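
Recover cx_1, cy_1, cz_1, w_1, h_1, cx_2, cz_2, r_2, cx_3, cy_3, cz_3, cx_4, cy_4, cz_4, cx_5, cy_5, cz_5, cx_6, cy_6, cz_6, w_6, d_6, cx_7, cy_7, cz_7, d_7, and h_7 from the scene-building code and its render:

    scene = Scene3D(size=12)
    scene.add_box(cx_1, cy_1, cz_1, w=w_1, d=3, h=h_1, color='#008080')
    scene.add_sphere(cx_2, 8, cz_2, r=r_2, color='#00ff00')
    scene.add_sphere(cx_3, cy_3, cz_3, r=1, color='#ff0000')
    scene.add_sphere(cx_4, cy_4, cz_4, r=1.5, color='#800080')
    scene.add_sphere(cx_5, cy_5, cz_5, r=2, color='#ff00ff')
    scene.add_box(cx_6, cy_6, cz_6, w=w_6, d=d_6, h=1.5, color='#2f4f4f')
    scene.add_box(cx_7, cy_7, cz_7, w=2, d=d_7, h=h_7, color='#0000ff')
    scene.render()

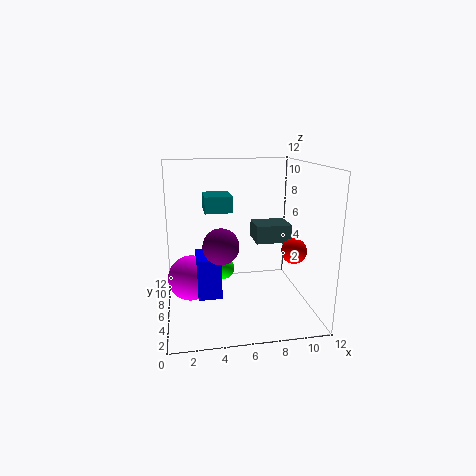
cx_1 = 3.5; cy_1 = 8.5; cz_1 = 7.5; w_1 = 2.5; h_1 = 1.5; cx_2 = 5; cz_2 = 2.5; r_2 = 1; cx_3 = 10; cy_3 = 3.5; cz_3 = 5.5; cx_4 = 4.5; cy_4 = 5.5; cz_4 = 5.5; cx_5 = 2; cy_5 = 7.5; cz_5 = 2; cx_6 = 7.5; cy_6 = 5.5; cz_6 = 5.5; w_6 = 3; d_6 = 2.5; cx_7 = 2.5; cy_7 = 5; cz_7 = 1; d_7 = 3; h_7 = 3.5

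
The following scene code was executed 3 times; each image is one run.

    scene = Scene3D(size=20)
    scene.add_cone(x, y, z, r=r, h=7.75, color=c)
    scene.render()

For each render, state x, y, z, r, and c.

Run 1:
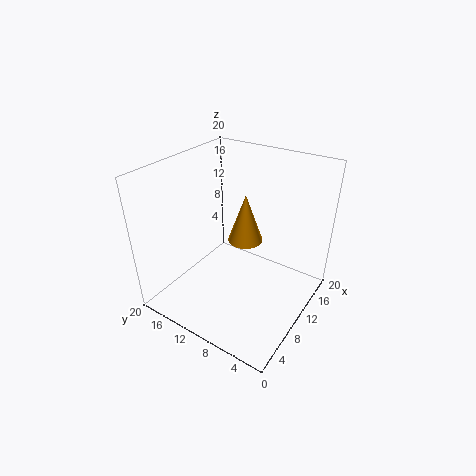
x = 15.5; y = 12.25; z = 6; r = 2.75; c = 'orange'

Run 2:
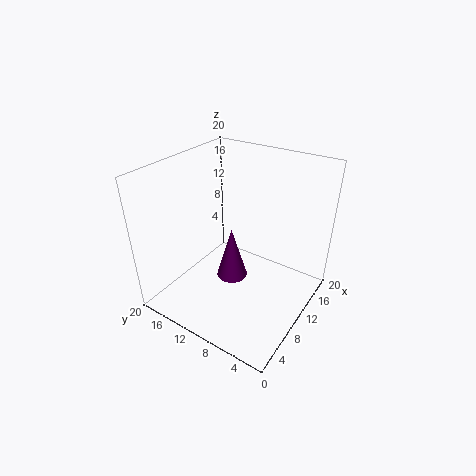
x = 10.25; y = 11.25; z = 3; r = 2.25; c = 'purple'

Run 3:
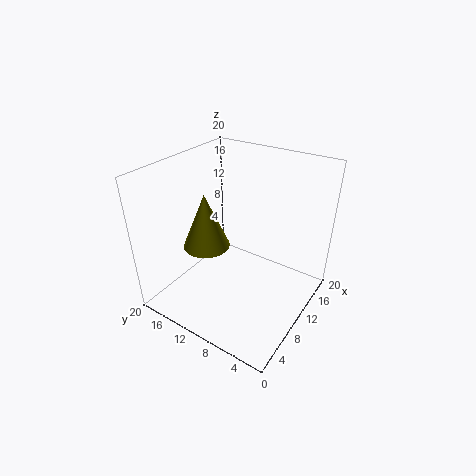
x = 8; y = 14; z = 8.5; r = 3.25; c = 'olive'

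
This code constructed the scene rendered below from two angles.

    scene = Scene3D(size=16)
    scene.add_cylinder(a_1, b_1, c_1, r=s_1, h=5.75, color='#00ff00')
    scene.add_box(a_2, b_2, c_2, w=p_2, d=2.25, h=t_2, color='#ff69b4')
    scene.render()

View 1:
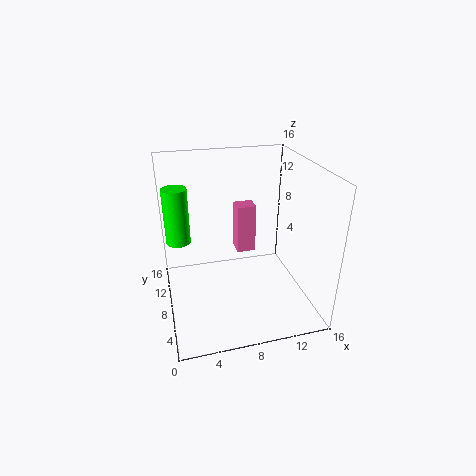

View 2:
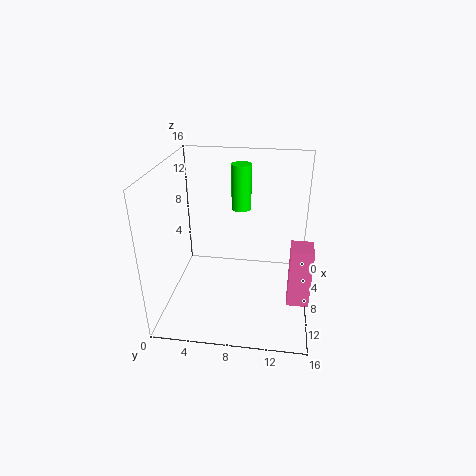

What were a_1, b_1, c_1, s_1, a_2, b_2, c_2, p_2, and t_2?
a_1 = 1.5
b_1 = 7.5
c_1 = 8.75
s_1 = 1.25
a_2 = 9.5
b_2 = 13.75
c_2 = 2.5
p_2 = 2.5
t_2 = 6.5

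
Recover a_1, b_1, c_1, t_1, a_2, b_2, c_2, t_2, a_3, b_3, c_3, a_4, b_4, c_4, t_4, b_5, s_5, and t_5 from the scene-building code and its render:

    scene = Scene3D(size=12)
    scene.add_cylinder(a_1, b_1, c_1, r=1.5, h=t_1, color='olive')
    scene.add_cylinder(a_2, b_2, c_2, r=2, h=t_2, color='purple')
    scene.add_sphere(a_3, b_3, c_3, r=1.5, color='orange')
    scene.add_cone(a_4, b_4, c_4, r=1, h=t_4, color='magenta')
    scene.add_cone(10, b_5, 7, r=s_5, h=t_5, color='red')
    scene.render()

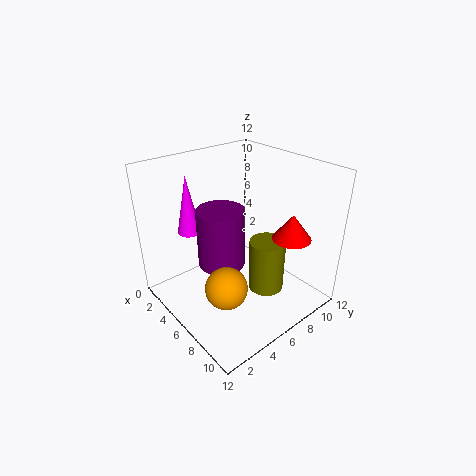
a_1 = 8; b_1 = 7.5; c_1 = 1.5; t_1 = 4.5; a_2 = 5; b_2 = 5; c_2 = 3.5; t_2 = 5; a_3 = 9.5; b_3 = 2; c_3 = 5; a_4 = 2.5; b_4 = 3.5; c_4 = 6; t_4 = 5; b_5 = 8; s_5 = 1.5; t_5 = 2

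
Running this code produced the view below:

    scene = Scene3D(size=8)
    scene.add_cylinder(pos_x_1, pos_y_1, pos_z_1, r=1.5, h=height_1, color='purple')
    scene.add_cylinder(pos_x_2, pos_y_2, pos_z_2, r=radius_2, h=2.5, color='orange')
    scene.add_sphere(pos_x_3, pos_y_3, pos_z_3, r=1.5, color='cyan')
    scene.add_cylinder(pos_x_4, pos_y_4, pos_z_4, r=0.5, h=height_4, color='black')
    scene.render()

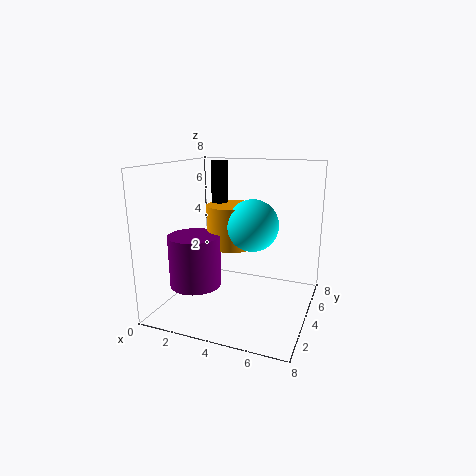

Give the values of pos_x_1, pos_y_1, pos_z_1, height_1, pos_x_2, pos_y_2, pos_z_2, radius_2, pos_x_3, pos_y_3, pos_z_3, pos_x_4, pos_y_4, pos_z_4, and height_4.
pos_x_1 = 1.5
pos_y_1 = 3.5
pos_z_1 = 1
height_1 = 3
pos_x_2 = 3
pos_y_2 = 5.5
pos_z_2 = 3
radius_2 = 1.5
pos_x_3 = 4.5
pos_y_3 = 5
pos_z_3 = 4.5
pos_x_4 = 2
pos_y_4 = 6
pos_z_4 = 4.5
height_4 = 3.5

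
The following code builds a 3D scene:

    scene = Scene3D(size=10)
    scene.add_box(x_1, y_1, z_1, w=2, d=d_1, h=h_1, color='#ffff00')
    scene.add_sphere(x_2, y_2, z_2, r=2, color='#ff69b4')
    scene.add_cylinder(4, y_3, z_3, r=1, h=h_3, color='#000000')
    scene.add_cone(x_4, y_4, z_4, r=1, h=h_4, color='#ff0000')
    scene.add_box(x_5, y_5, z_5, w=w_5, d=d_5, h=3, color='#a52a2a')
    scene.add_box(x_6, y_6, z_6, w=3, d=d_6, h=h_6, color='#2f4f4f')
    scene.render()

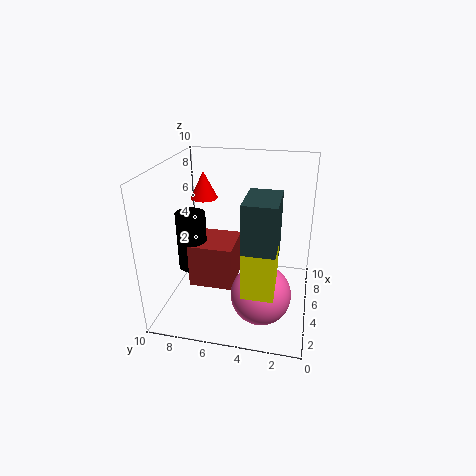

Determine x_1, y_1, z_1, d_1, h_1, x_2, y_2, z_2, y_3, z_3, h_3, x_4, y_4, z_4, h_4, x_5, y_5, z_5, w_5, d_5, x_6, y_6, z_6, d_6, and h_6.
x_1 = 1; y_1 = 2; z_1 = 3; d_1 = 2; h_1 = 3; x_2 = 3; y_2 = 3; z_2 = 2; y_3 = 8; z_3 = 3; h_3 = 4; x_4 = 7; y_4 = 8; z_4 = 7; h_4 = 2; x_5 = 3; y_5 = 5; z_5 = 2; w_5 = 3; d_5 = 3; x_6 = 1; y_6 = 2; z_6 = 5; d_6 = 2; h_6 = 4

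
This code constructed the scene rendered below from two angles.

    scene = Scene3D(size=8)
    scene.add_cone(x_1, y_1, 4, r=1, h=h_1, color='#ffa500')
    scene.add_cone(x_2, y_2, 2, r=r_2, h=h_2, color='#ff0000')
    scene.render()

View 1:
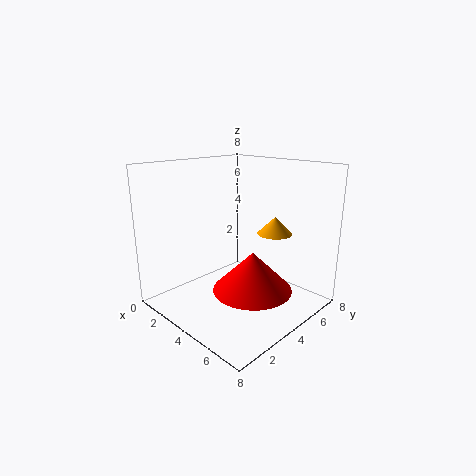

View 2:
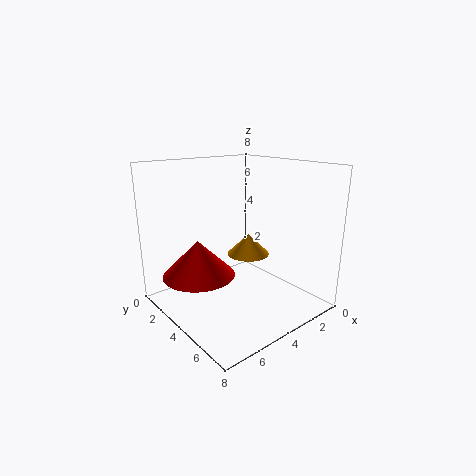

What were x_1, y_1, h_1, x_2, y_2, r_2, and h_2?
x_1 = 5
y_1 = 6
h_1 = 1
x_2 = 6
y_2 = 3
r_2 = 2
h_2 = 2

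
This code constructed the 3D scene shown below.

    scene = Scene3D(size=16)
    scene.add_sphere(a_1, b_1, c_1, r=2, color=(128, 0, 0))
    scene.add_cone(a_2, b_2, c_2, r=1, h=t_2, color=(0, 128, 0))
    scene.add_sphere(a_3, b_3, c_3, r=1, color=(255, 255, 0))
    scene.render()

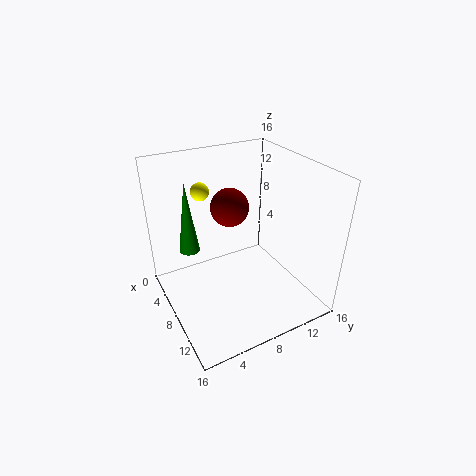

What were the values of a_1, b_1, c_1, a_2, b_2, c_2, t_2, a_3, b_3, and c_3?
a_1 = 8, b_1 = 7, c_1 = 12, a_2 = 9, b_2 = 2, c_2 = 9, t_2 = 7, a_3 = 5, b_3 = 5, c_3 = 13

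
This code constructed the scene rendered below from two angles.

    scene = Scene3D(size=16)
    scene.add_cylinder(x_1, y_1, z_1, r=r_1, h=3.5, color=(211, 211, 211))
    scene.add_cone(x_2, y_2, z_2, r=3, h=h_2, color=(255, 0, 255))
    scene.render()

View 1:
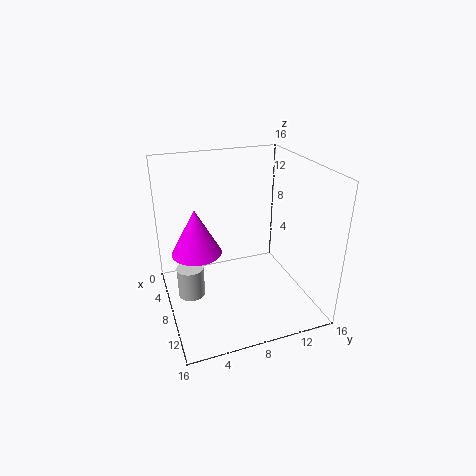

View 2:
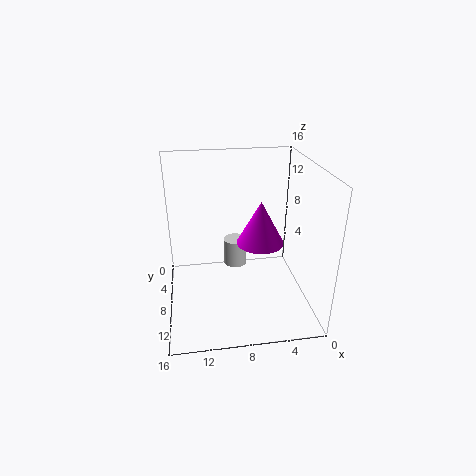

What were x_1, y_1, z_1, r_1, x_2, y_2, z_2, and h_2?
x_1 = 7.5, y_1 = 2.5, z_1 = 1.5, r_1 = 1.5, x_2 = 4.5, y_2 = 4, z_2 = 5, h_2 = 5.5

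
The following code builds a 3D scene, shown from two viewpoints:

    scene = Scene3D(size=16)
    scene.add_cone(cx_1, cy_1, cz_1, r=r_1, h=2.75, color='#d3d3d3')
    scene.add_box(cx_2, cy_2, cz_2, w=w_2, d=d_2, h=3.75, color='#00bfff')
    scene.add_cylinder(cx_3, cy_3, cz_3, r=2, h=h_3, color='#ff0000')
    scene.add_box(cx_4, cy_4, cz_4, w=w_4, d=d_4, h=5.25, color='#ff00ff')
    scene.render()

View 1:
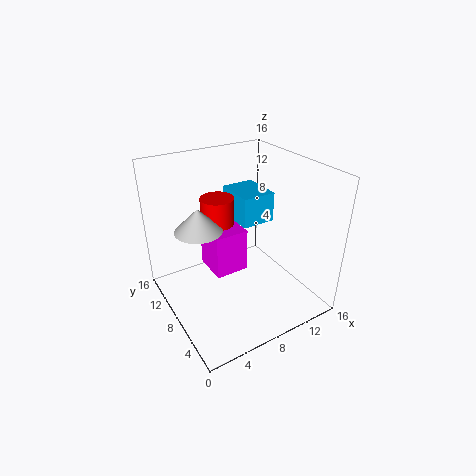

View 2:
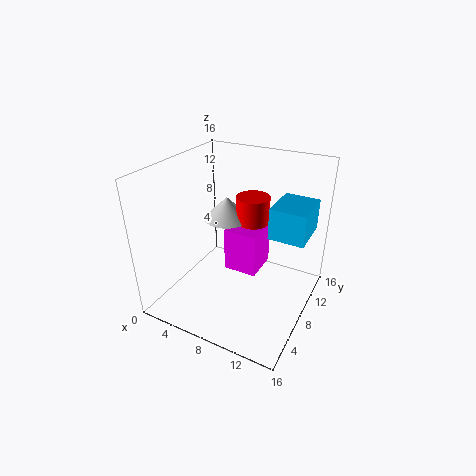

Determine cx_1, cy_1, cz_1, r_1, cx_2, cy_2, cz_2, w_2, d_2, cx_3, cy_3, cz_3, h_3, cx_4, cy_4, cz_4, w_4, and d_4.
cx_1 = 4.75
cy_1 = 11.25
cz_1 = 8.25
r_1 = 2.75
cx_2 = 10.5
cy_2 = 10.5
cz_2 = 7.25
w_2 = 4.25
d_2 = 5.25
cx_3 = 7.75
cy_3 = 12.25
cz_3 = 7.25
h_3 = 4
cx_4 = 5.75
cy_4 = 8.75
cz_4 = 2.75
w_4 = 4
d_4 = 4.25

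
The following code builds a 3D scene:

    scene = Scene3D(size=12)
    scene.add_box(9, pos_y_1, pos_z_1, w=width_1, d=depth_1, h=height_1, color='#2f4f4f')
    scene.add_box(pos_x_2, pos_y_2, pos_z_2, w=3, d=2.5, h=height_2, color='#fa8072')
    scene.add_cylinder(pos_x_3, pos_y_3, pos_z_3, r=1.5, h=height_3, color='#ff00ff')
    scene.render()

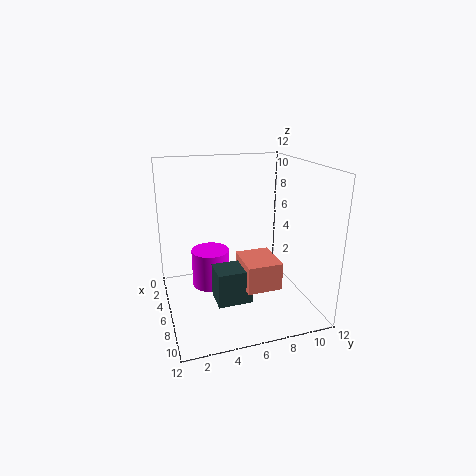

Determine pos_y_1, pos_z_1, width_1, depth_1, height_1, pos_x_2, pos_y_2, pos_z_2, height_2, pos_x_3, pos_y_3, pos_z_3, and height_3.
pos_y_1 = 3, pos_z_1 = 3, width_1 = 2, depth_1 = 2.5, height_1 = 2.5, pos_x_2 = 8.5, pos_y_2 = 5, pos_z_2 = 4, height_2 = 2, pos_x_3 = 6.5, pos_y_3 = 3.5, pos_z_3 = 2.5, height_3 = 3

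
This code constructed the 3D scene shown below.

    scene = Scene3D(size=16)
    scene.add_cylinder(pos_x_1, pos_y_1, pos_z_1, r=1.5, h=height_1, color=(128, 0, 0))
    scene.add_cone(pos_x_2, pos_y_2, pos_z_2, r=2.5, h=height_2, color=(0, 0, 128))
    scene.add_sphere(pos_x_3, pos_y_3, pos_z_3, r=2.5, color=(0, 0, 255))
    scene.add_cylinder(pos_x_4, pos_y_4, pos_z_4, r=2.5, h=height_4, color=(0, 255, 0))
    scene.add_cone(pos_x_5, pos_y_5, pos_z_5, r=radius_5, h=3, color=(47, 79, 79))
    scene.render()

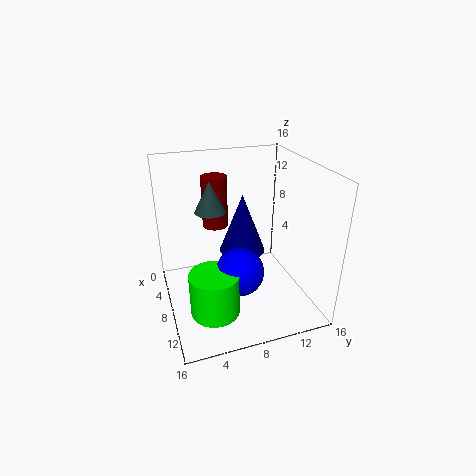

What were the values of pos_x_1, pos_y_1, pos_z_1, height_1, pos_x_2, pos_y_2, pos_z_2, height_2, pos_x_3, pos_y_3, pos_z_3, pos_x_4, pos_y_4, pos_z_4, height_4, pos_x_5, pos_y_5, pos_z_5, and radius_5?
pos_x_1 = 4
pos_y_1 = 6.5
pos_z_1 = 8
height_1 = 6
pos_x_2 = 8
pos_y_2 = 8.5
pos_z_2 = 6.5
height_2 = 6.5
pos_x_3 = 11.5
pos_y_3 = 7
pos_z_3 = 6
pos_x_4 = 12.5
pos_y_4 = 4
pos_z_4 = 2.5
height_4 = 4.5
pos_x_5 = 10
pos_y_5 = 4.5
pos_z_5 = 12.5
radius_5 = 1.5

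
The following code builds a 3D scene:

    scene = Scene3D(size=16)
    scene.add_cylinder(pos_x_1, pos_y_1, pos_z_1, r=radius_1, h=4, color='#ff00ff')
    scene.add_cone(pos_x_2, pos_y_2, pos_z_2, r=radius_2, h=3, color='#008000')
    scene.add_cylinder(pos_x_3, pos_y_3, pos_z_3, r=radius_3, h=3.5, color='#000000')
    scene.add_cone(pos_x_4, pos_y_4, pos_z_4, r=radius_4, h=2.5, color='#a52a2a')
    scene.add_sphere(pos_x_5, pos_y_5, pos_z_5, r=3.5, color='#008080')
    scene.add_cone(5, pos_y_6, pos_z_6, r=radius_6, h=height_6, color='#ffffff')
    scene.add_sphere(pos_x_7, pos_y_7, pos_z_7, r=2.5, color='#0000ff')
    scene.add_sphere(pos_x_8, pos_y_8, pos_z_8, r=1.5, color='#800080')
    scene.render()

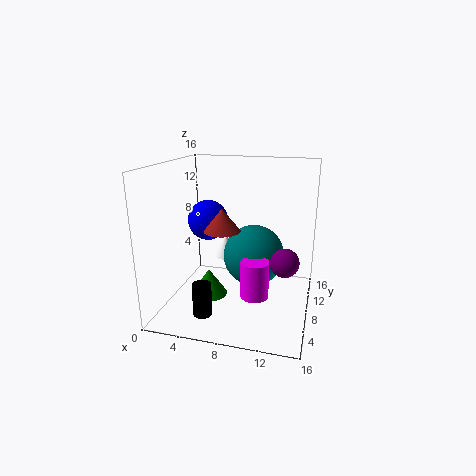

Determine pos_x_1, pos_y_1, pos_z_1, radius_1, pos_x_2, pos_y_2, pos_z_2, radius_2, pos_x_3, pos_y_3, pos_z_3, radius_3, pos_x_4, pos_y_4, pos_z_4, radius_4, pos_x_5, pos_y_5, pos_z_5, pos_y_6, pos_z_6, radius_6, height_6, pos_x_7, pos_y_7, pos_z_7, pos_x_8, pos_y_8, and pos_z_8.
pos_x_1 = 10.5; pos_y_1 = 5.5; pos_z_1 = 2.5; radius_1 = 1.5; pos_x_2 = 5; pos_y_2 = 6.5; pos_z_2 = 1.5; radius_2 = 2; pos_x_3 = 5.5; pos_y_3 = 3; pos_z_3 = 1; radius_3 = 1; pos_x_4 = 6.5; pos_y_4 = 7; pos_z_4 = 9; radius_4 = 2; pos_x_5 = 9.5; pos_y_5 = 9.5; pos_z_5 = 5.5; pos_y_6 = 13; pos_z_6 = 3.5; radius_6 = 1.5; height_6 = 3; pos_x_7 = 3; pos_y_7 = 12; pos_z_7 = 8.5; pos_x_8 = 13.5; pos_y_8 = 6; pos_z_8 = 6.5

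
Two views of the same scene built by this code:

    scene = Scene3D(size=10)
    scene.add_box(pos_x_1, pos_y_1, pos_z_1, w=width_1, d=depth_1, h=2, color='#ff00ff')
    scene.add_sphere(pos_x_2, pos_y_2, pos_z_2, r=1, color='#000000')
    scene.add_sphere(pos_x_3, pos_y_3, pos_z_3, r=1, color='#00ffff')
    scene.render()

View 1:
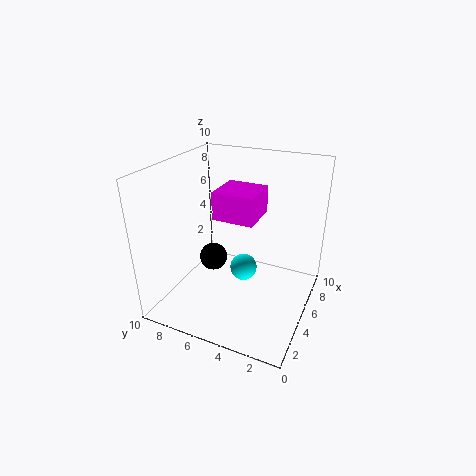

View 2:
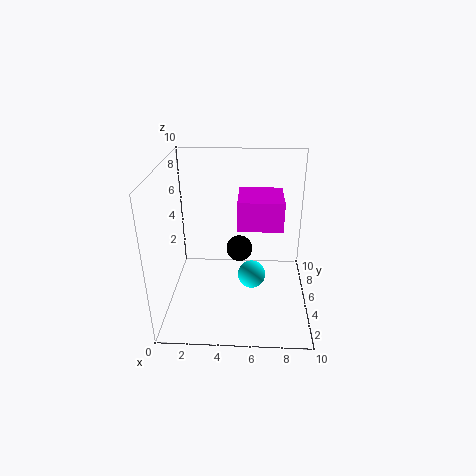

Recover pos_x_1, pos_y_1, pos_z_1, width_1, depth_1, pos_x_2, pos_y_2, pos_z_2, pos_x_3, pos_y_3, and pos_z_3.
pos_x_1 = 5, pos_y_1 = 4, pos_z_1 = 6, width_1 = 3, depth_1 = 3, pos_x_2 = 5, pos_y_2 = 7, pos_z_2 = 3, pos_x_3 = 6, pos_y_3 = 5, pos_z_3 = 2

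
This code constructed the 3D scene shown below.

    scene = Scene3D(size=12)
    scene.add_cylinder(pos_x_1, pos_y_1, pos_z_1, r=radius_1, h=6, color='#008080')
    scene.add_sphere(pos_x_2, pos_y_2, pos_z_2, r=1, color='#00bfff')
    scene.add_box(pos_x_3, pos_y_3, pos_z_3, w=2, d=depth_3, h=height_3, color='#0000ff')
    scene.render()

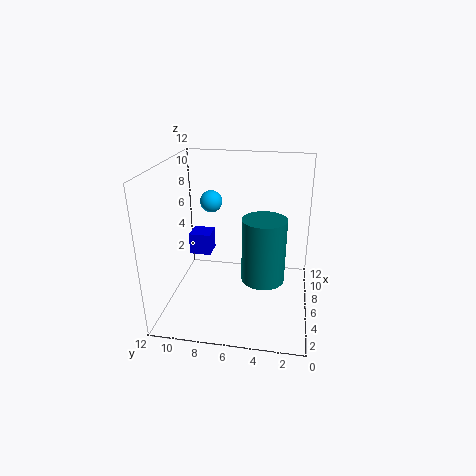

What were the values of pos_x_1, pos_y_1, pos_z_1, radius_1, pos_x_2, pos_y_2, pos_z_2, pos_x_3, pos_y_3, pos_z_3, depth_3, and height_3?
pos_x_1 = 8
pos_y_1 = 4
pos_z_1 = 1
radius_1 = 2
pos_x_2 = 9
pos_y_2 = 9
pos_z_2 = 8
pos_x_3 = 8
pos_y_3 = 9
pos_z_3 = 3
depth_3 = 2
height_3 = 2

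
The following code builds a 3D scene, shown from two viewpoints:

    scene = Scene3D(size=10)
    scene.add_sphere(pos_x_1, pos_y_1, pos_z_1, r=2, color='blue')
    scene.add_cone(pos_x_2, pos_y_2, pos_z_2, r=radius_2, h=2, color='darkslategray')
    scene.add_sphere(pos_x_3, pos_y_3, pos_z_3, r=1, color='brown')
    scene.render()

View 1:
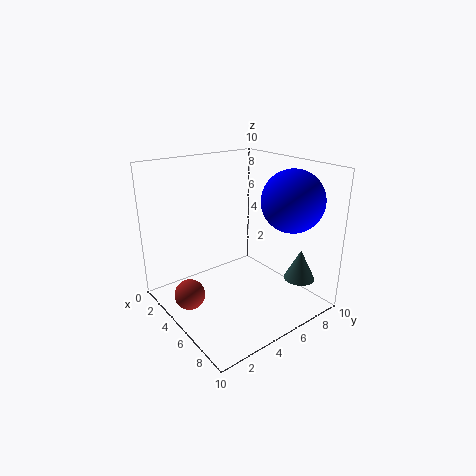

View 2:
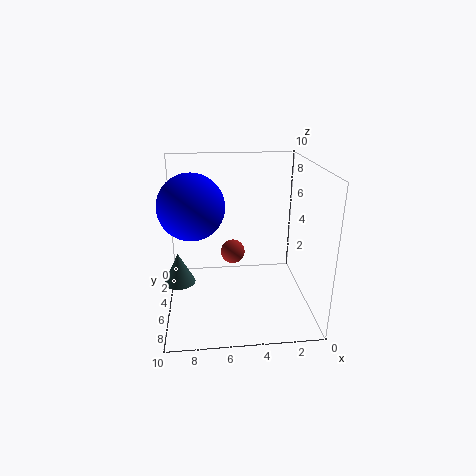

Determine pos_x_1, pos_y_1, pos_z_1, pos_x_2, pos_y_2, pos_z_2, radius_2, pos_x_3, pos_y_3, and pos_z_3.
pos_x_1 = 8
pos_y_1 = 7
pos_z_1 = 8
pos_x_2 = 9
pos_y_2 = 7
pos_z_2 = 3
radius_2 = 1
pos_x_3 = 5
pos_y_3 = 1
pos_z_3 = 2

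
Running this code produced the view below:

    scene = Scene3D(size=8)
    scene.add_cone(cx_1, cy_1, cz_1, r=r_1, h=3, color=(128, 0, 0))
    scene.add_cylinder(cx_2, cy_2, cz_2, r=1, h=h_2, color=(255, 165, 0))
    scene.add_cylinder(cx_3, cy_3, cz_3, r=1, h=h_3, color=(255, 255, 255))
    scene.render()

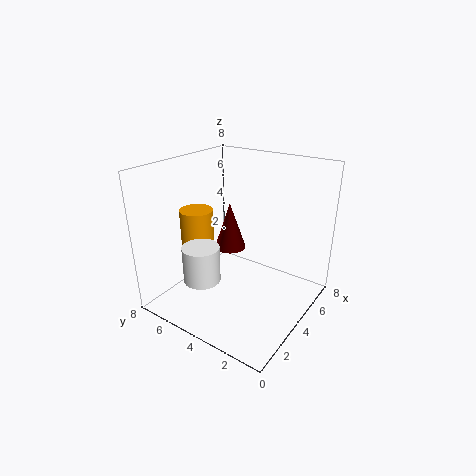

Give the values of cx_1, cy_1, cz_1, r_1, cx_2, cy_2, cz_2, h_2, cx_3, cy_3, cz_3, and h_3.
cx_1 = 6
cy_1 = 6
cz_1 = 2
r_1 = 1
cx_2 = 4
cy_2 = 7
cz_2 = 1
h_2 = 4
cx_3 = 2
cy_3 = 5
cz_3 = 2
h_3 = 2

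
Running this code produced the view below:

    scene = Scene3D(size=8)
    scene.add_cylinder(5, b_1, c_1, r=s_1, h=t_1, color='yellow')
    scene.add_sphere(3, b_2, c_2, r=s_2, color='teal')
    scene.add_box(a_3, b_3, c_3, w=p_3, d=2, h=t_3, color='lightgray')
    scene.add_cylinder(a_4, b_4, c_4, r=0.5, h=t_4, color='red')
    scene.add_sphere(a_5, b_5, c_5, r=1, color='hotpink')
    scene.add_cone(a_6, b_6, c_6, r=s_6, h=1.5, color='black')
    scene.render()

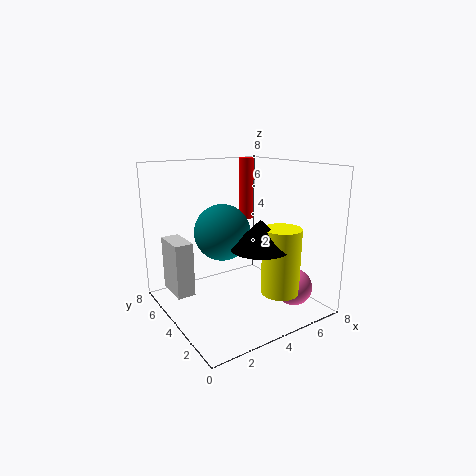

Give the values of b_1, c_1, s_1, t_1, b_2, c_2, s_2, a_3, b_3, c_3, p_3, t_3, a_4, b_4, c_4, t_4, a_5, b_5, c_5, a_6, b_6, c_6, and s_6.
b_1 = 1.5; c_1 = 1.5; s_1 = 1; t_1 = 3.5; b_2 = 4; c_2 = 4.5; s_2 = 1.5; a_3 = 0.5; b_3 = 4.5; c_3 = 1; p_3 = 1; t_3 = 3; a_4 = 7; b_4 = 7.5; c_4 = 4; t_4 = 4; a_5 = 6; b_5 = 1.5; c_5 = 1.5; a_6 = 4; b_6 = 2; c_6 = 4; s_6 = 1.5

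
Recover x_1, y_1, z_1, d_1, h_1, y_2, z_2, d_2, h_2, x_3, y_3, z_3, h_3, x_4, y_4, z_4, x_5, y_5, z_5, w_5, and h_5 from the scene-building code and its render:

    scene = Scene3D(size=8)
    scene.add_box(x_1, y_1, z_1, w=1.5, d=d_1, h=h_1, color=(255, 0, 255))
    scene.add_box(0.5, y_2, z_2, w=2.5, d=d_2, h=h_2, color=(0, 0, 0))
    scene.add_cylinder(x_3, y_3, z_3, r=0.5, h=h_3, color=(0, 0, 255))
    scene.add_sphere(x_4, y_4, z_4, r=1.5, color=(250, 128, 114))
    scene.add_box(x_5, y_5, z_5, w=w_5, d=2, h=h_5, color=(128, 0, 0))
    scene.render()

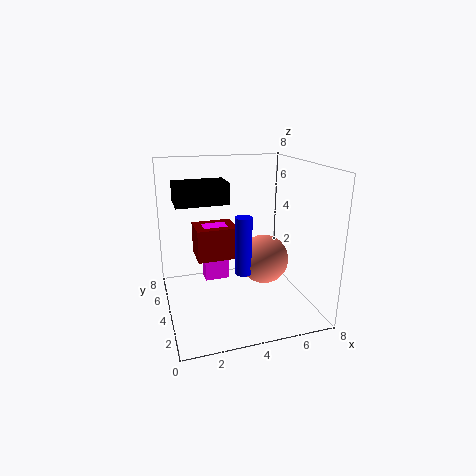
x_1 = 2.5
y_1 = 6
z_1 = 0.5
d_1 = 1
h_1 = 3.5
y_2 = 2
z_2 = 6.5
d_2 = 1.5
h_2 = 1
x_3 = 4.5
y_3 = 4.5
z_3 = 1.5
h_3 = 3.5
x_4 = 6
y_4 = 5
z_4 = 2
x_5 = 2
y_5 = 5.5
z_5 = 2
w_5 = 2.5
h_5 = 2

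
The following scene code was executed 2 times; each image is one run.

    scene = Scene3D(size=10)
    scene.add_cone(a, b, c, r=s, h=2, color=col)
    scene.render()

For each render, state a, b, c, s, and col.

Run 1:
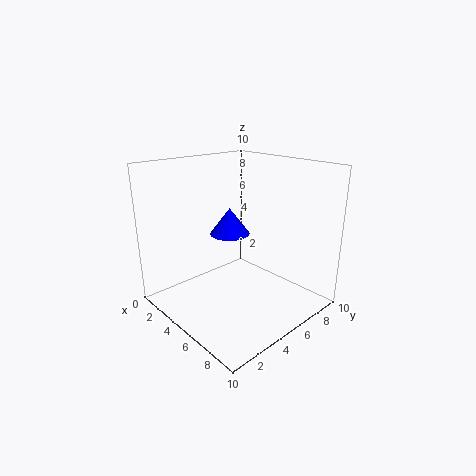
a = 3; b = 6; c = 4.5; s = 1.5; col = 'blue'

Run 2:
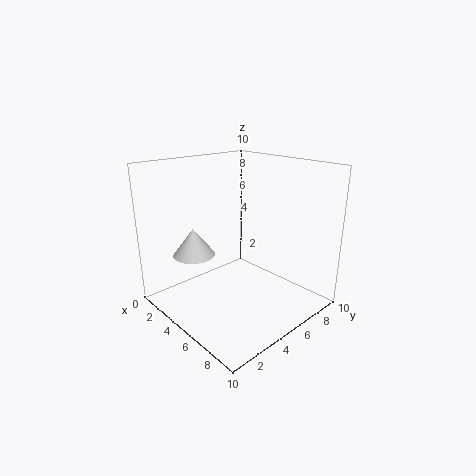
a = 2.5; b = 3; c = 3.5; s = 1.5; col = 'lightgray'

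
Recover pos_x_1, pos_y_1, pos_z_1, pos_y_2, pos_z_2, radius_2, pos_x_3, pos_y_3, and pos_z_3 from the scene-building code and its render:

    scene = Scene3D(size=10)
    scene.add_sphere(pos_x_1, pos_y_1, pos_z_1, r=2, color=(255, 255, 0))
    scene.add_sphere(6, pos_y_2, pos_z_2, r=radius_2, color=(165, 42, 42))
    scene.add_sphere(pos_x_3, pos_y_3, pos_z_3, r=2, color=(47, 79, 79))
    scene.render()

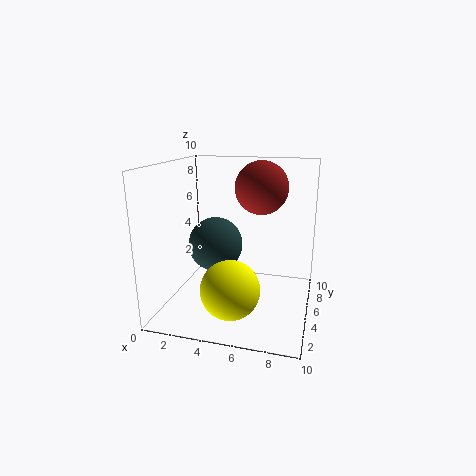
pos_x_1 = 5; pos_y_1 = 3; pos_z_1 = 2; pos_y_2 = 8; pos_z_2 = 8; radius_2 = 2; pos_x_3 = 3; pos_y_3 = 6; pos_z_3 = 4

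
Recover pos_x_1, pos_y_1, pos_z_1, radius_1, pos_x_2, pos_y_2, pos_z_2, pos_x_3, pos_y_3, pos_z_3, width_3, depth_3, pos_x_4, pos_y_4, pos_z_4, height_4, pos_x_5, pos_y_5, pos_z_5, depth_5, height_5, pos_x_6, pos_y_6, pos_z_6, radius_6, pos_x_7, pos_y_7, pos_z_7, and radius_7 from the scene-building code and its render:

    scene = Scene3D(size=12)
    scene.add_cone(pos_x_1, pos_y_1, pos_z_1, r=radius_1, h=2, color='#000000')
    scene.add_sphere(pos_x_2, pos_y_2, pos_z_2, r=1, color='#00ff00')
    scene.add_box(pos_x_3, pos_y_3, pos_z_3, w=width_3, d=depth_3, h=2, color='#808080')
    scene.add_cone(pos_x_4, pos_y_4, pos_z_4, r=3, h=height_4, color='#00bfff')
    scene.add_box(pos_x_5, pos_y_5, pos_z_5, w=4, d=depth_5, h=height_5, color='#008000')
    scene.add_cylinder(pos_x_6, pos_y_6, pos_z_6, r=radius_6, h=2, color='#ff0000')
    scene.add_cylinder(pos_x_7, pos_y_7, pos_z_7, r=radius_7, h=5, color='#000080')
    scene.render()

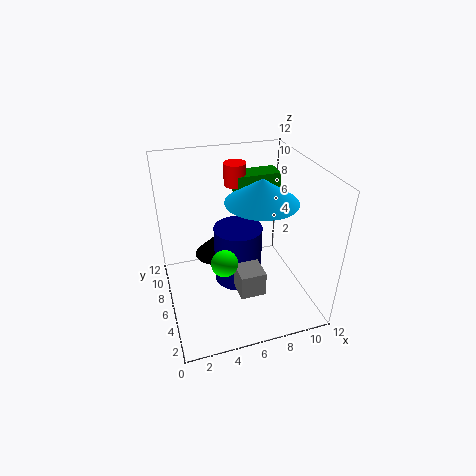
pos_x_1 = 5; pos_y_1 = 10; pos_z_1 = 2; radius_1 = 2; pos_x_2 = 4; pos_y_2 = 3; pos_z_2 = 6; pos_x_3 = 5; pos_y_3 = 2; pos_z_3 = 3; width_3 = 2; depth_3 = 2; pos_x_4 = 8; pos_y_4 = 6; pos_z_4 = 9; height_4 = 2; pos_x_5 = 7; pos_y_5 = 9; pos_z_5 = 8; depth_5 = 2; height_5 = 2; pos_x_6 = 7; pos_y_6 = 10; pos_z_6 = 9; radius_6 = 1; pos_x_7 = 6; pos_y_7 = 6; pos_z_7 = 2; radius_7 = 2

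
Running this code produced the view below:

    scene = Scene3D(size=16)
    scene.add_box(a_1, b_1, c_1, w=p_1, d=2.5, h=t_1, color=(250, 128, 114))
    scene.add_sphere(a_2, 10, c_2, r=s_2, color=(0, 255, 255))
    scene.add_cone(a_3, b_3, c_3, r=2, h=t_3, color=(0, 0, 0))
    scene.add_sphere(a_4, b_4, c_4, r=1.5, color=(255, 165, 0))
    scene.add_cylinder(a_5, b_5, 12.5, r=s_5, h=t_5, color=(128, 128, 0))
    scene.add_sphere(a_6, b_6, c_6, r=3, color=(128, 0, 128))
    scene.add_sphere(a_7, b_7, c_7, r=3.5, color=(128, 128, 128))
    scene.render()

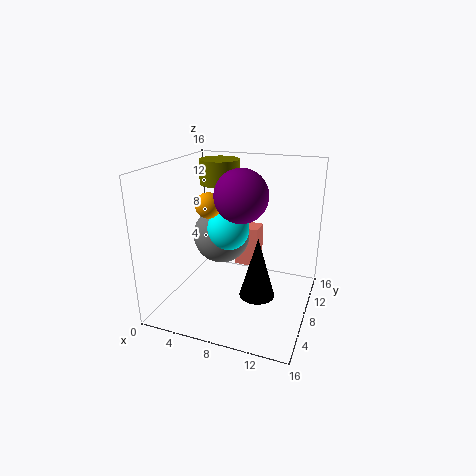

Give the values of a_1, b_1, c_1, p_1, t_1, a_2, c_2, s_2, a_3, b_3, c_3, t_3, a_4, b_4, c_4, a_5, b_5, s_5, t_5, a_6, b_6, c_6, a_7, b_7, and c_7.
a_1 = 6
b_1 = 12
c_1 = 2.5
p_1 = 3
t_1 = 5
a_2 = 6
c_2 = 8
s_2 = 2.5
a_3 = 10.5
b_3 = 7.5
c_3 = 1.5
t_3 = 7
a_4 = 4
b_4 = 9
c_4 = 11
a_5 = 3.5
b_5 = 13.5
s_5 = 2.5
t_5 = 3
a_6 = 8
b_6 = 9
c_6 = 12.5
a_7 = 4.5
b_7 = 11.5
c_7 = 6.5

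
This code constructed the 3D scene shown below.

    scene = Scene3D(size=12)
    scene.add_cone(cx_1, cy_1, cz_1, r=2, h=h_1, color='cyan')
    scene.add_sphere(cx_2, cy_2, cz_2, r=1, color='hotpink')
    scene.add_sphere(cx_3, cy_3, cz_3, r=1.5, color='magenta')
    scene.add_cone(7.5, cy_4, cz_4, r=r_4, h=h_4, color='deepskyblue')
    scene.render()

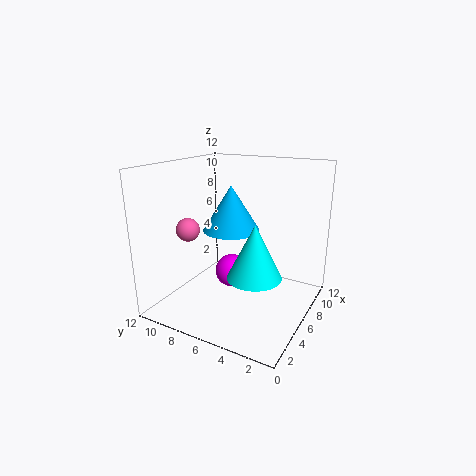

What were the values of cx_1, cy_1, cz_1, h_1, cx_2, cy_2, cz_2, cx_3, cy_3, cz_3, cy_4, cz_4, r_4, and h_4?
cx_1 = 3
cy_1 = 3
cz_1 = 4.5
h_1 = 4
cx_2 = 4.5
cy_2 = 10
cz_2 = 6.5
cx_3 = 7.5
cy_3 = 7.5
cz_3 = 2
cy_4 = 7.5
cz_4 = 6
r_4 = 2.5
h_4 = 4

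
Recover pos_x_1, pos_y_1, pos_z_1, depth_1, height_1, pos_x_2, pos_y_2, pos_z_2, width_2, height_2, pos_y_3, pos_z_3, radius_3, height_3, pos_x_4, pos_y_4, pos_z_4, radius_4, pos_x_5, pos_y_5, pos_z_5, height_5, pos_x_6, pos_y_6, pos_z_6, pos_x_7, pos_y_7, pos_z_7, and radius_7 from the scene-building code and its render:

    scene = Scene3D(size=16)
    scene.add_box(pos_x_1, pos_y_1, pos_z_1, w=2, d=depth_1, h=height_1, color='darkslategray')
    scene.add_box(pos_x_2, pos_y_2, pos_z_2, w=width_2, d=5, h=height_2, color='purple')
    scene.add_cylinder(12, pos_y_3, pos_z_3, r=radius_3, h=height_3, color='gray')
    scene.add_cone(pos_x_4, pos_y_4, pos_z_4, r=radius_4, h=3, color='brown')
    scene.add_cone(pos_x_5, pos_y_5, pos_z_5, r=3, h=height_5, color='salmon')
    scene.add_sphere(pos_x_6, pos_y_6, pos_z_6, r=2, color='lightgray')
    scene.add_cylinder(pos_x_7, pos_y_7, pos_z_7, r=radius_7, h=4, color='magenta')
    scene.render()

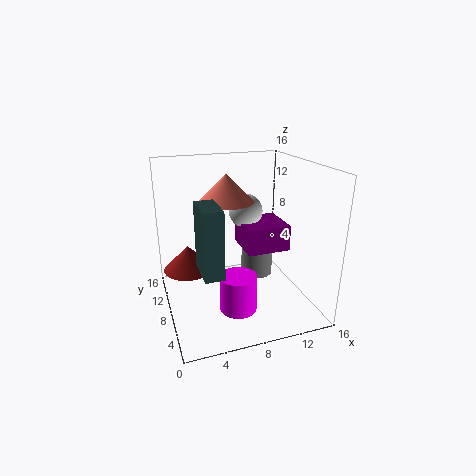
pos_x_1 = 3
pos_y_1 = 3
pos_z_1 = 6
depth_1 = 4
height_1 = 7
pos_x_2 = 9
pos_y_2 = 7
pos_z_2 = 6
width_2 = 5
height_2 = 3
pos_y_3 = 12
pos_z_3 = 1
radius_3 = 2
height_3 = 5
pos_x_4 = 3
pos_y_4 = 12
pos_z_4 = 3
radius_4 = 3
pos_x_5 = 7
pos_y_5 = 9
pos_z_5 = 12
height_5 = 3
pos_x_6 = 10
pos_y_6 = 11
pos_z_6 = 10
pos_x_7 = 7
pos_y_7 = 5
pos_z_7 = 1
radius_7 = 2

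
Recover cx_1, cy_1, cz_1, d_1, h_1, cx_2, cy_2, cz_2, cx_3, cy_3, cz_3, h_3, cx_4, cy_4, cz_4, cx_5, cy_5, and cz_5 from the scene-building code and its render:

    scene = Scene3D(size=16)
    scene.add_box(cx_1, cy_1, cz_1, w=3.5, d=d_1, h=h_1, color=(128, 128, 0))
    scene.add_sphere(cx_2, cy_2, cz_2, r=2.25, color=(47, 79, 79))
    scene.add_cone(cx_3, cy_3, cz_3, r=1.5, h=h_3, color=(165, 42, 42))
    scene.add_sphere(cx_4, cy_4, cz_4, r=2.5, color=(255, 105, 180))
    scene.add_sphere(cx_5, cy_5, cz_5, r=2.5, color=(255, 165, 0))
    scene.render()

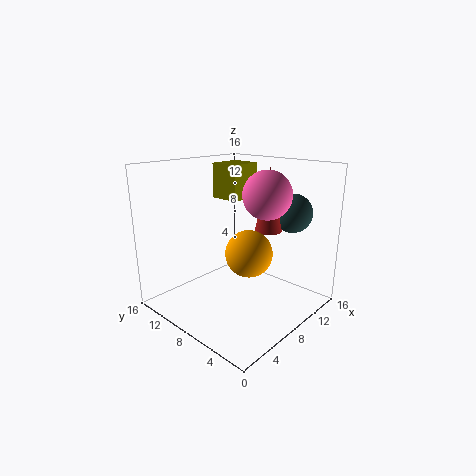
cx_1 = 7.25; cy_1 = 7.75; cz_1 = 12.25; d_1 = 3.25; h_1 = 3.75; cx_2 = 13.75; cy_2 = 4.75; cz_2 = 10.25; cx_3 = 10.5; cy_3 = 5.75; cz_3 = 8.75; h_3 = 7; cx_4 = 8.5; cy_4 = 4.5; cz_4 = 13.25; cx_5 = 7.25; cy_5 = 5.75; cz_5 = 7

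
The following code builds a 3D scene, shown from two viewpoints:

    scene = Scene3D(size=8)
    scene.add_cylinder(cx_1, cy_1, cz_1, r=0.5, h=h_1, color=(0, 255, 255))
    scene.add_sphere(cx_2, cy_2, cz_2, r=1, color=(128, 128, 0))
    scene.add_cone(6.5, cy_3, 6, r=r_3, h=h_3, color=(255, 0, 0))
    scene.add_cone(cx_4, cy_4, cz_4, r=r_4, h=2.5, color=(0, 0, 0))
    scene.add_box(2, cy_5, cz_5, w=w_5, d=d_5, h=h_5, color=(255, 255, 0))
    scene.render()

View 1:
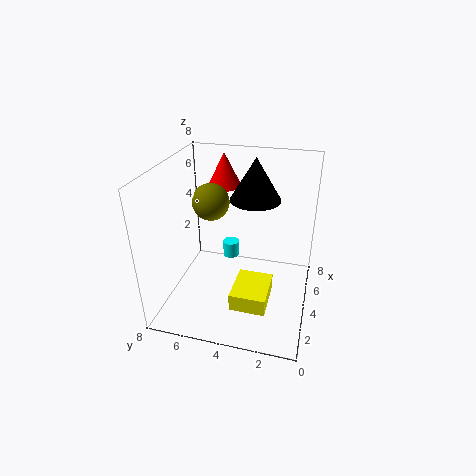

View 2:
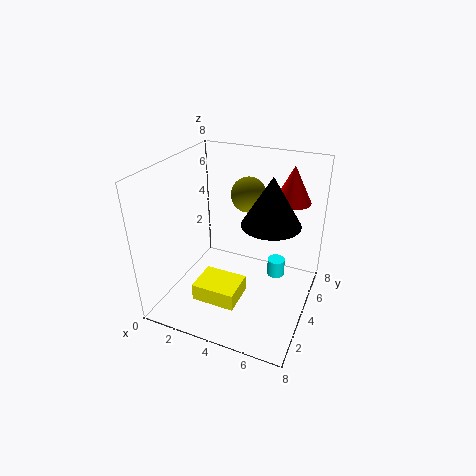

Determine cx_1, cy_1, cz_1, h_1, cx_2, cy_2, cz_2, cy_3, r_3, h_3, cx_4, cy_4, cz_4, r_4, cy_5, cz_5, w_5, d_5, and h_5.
cx_1 = 6; cy_1 = 5; cz_1 = 1.5; h_1 = 1; cx_2 = 4; cy_2 = 5.5; cz_2 = 6; cy_3 = 5.5; r_3 = 1; h_3 = 2; cx_4 = 6; cy_4 = 3.5; cz_4 = 5.5; r_4 = 1.5; cy_5 = 2; cz_5 = 0.5; w_5 = 2.5; d_5 = 2; h_5 = 1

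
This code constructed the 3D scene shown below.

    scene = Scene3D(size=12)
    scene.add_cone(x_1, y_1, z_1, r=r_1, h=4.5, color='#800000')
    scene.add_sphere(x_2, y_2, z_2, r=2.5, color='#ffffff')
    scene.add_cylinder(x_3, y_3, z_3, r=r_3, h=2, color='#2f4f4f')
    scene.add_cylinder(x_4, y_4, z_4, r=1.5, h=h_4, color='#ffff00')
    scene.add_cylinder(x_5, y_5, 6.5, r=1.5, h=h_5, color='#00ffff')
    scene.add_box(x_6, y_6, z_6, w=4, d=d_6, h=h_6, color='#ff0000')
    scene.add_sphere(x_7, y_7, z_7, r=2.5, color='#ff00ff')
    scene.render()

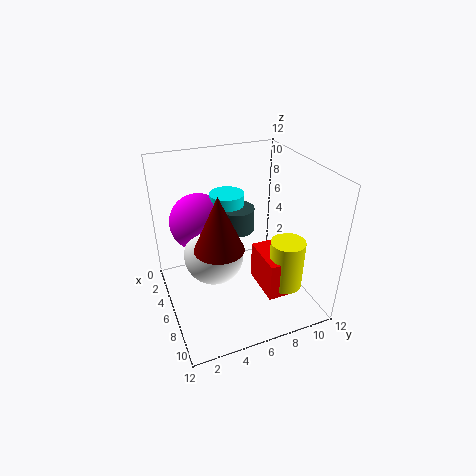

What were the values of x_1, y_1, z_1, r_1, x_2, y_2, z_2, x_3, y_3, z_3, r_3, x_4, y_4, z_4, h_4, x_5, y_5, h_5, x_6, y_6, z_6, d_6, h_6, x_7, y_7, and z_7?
x_1 = 7, y_1 = 4, z_1 = 6, r_1 = 2, x_2 = 5.5, y_2 = 4, z_2 = 4.5, x_3 = 4.5, y_3 = 6.5, z_3 = 6, r_3 = 1.5, x_4 = 7.5, y_4 = 10, z_4 = 1, h_4 = 4.5, x_5 = 3.5, y_5 = 6, h_5 = 2.5, x_6 = 4.5, y_6 = 8, z_6 = 0.5, d_6 = 2.5, h_6 = 3.5, x_7 = 3, y_7 = 3.5, z_7 = 6.5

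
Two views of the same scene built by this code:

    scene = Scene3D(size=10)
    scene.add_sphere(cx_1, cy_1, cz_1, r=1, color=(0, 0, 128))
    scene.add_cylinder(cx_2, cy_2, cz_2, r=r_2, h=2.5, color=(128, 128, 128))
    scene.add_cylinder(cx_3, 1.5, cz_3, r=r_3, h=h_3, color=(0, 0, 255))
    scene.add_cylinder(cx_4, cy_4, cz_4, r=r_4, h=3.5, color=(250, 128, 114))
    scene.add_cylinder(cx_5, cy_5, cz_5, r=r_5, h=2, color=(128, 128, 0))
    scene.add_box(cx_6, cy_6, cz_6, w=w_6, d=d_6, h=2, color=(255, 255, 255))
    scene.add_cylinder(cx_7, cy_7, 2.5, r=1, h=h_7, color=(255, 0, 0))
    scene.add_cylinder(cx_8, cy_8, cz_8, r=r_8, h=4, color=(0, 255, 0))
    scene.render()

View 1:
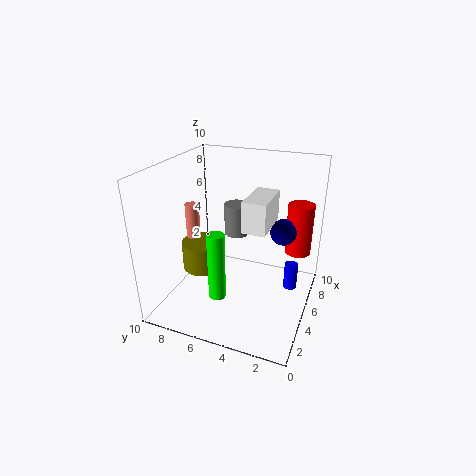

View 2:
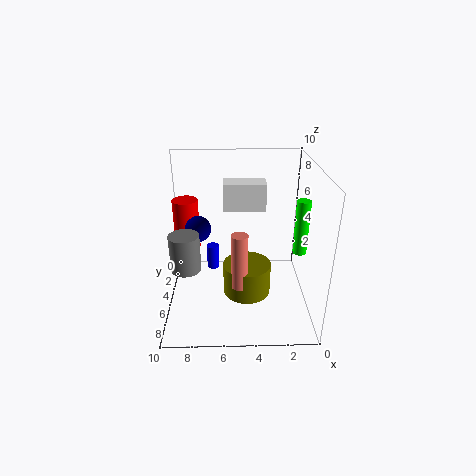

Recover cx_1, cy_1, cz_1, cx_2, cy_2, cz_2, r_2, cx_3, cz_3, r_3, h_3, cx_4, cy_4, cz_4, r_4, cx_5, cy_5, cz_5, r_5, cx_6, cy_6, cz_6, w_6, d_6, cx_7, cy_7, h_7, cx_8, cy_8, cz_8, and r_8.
cx_1 = 8
cy_1 = 2.5
cz_1 = 4.5
cx_2 = 8.5
cy_2 = 6.5
cz_2 = 3.5
r_2 = 1
cx_3 = 7
cz_3 = 0.5
r_3 = 0.5
h_3 = 2
cx_4 = 5
cy_4 = 8.5
cz_4 = 3.5
r_4 = 0.5
cx_5 = 4.5
cy_5 = 7.5
cz_5 = 2.5
r_5 = 1.5
cx_6 = 3
cy_6 = 2.5
cz_6 = 6.5
w_6 = 3
d_6 = 1.5
cx_7 = 9
cy_7 = 1.5
h_7 = 4
cx_8 = 0.5
cy_8 = 4.5
cz_8 = 3.5
r_8 = 0.5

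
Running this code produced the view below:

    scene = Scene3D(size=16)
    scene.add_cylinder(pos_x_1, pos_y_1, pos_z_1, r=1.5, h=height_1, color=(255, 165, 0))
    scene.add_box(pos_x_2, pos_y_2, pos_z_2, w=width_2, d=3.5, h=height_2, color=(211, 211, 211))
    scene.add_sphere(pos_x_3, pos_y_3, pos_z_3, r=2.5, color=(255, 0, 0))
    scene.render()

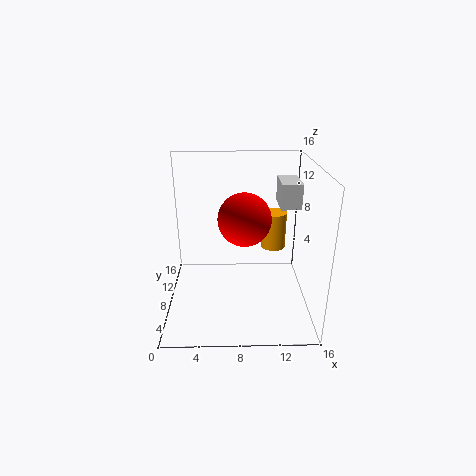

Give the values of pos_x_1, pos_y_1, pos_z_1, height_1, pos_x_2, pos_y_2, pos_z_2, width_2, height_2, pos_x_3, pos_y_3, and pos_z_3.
pos_x_1 = 12.5, pos_y_1 = 12, pos_z_1 = 5, height_1 = 4.5, pos_x_2 = 12, pos_y_2 = 4.5, pos_z_2 = 12.5, width_2 = 2, height_2 = 2.5, pos_x_3 = 8.5, pos_y_3 = 3.5, pos_z_3 = 12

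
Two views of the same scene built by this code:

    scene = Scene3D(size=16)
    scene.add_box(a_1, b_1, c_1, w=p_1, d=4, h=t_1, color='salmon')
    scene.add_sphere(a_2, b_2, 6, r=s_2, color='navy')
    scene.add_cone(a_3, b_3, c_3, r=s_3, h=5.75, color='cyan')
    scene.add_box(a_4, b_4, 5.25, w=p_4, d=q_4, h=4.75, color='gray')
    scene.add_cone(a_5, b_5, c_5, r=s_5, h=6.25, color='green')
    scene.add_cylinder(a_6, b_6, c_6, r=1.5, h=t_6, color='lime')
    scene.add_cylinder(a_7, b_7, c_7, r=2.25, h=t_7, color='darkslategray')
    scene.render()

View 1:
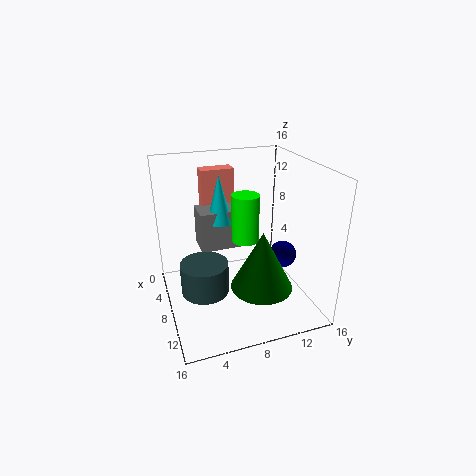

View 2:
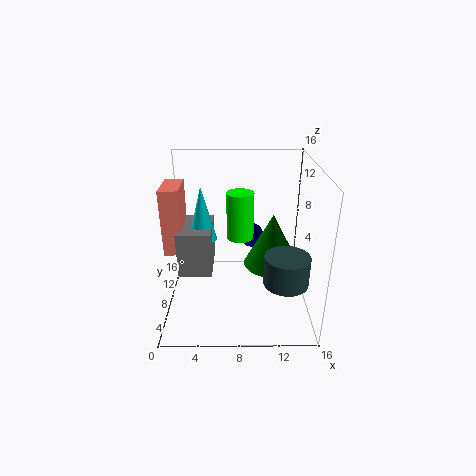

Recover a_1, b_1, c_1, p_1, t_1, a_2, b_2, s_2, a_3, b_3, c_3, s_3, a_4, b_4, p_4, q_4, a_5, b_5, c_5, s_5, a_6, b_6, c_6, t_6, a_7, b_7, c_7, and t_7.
a_1 = 0.25; b_1 = 5.5; c_1 = 7.25; p_1 = 2; t_1 = 7; a_2 = 9.75; b_2 = 12.75; s_2 = 1.5; a_3 = 4.25; b_3 = 7; c_3 = 8.5; s_3 = 1.5; a_4 = 1.75; b_4 = 4.5; p_4 = 3.5; q_4 = 5.25; a_5 = 12; b_5 = 9.25; c_5 = 4; s_5 = 3.25; a_6 = 8.25; b_6 = 8.75; c_6 = 7.75; t_6 = 5.25; a_7 = 12.75; b_7 = 3; c_7 = 5.5; t_7 = 3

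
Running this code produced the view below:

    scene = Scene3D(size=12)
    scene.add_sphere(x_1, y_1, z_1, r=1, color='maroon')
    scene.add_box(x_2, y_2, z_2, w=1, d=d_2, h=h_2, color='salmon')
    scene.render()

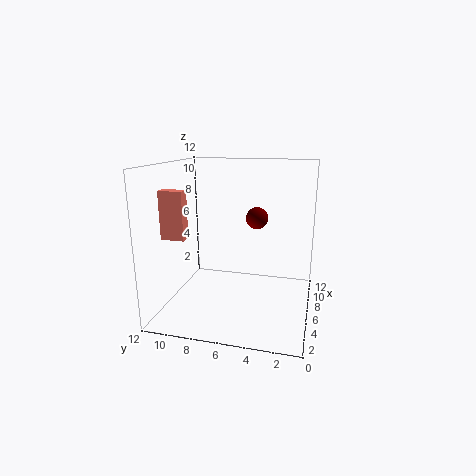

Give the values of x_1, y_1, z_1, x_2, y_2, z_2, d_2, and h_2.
x_1 = 9
y_1 = 5
z_1 = 7
x_2 = 4
y_2 = 10
z_2 = 6
d_2 = 2
h_2 = 4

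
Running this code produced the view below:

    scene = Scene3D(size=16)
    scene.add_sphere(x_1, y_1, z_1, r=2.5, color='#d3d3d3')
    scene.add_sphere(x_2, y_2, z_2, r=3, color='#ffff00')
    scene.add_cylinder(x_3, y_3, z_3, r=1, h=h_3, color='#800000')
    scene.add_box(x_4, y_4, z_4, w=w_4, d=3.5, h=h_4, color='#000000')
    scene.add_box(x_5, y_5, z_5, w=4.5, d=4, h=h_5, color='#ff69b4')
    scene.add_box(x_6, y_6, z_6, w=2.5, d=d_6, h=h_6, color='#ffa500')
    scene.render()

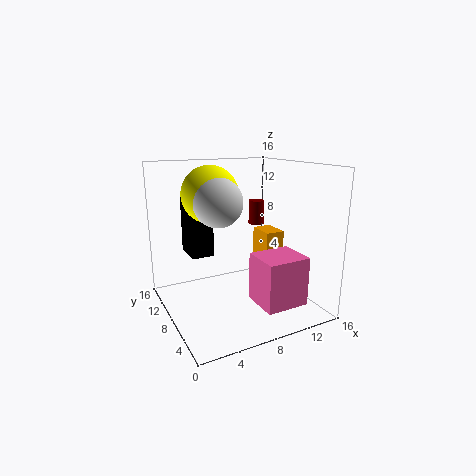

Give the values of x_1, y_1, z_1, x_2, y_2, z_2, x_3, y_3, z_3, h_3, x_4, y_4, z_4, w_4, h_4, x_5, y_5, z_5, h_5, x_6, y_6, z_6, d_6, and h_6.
x_1 = 5, y_1 = 6.5, z_1 = 12.5, x_2 = 5, y_2 = 8.5, z_2 = 13, x_3 = 13, y_3 = 12.5, z_3 = 8, h_3 = 3, x_4 = 3, y_4 = 9, z_4 = 6, w_4 = 2.5, h_4 = 6.5, x_5 = 7.5, y_5 = 0.5, z_5 = 2.5, h_5 = 5, x_6 = 13.5, y_6 = 10.5, z_6 = 2.5, d_6 = 3.5, h_6 = 4.5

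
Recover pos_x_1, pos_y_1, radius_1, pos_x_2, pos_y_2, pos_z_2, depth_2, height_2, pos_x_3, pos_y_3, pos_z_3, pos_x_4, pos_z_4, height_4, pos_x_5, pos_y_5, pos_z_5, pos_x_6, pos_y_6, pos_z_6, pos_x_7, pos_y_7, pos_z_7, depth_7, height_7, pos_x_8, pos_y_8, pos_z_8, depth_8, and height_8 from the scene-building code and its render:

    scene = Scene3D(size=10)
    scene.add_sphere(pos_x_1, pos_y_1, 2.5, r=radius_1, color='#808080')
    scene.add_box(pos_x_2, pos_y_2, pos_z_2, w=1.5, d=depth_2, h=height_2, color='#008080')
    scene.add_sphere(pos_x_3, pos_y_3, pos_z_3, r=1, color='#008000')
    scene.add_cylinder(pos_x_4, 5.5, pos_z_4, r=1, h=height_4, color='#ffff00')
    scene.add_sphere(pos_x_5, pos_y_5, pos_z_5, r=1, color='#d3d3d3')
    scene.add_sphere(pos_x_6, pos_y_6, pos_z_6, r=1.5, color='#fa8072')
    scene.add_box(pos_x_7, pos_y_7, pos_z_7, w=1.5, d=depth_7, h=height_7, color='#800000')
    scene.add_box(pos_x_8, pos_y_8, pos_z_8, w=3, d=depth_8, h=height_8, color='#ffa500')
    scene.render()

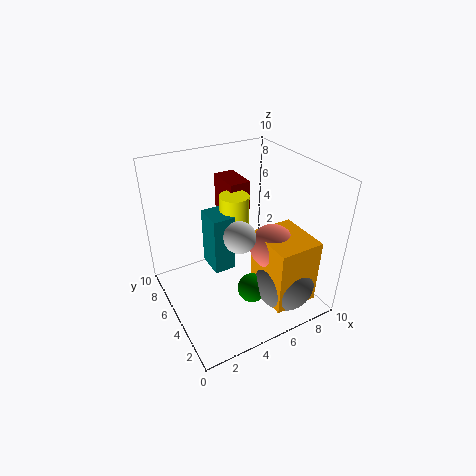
pos_x_1 = 7, pos_y_1 = 2, radius_1 = 2, pos_x_2 = 3, pos_y_2 = 4.5, pos_z_2 = 3, depth_2 = 2, height_2 = 4, pos_x_3 = 5, pos_y_3 = 3, pos_z_3 = 2, pos_x_4 = 5, pos_z_4 = 4.5, height_4 = 3.5, pos_x_5 = 4, pos_y_5 = 3, pos_z_5 = 6.5, pos_x_6 = 6.5, pos_y_6 = 3, pos_z_6 = 5, pos_x_7 = 5, pos_y_7 = 6, pos_z_7 = 6, depth_7 = 2.5, height_7 = 2.5, pos_x_8 = 5.5, pos_y_8 = 0.5, pos_z_8 = 1.5, depth_8 = 3.5, height_8 = 4.5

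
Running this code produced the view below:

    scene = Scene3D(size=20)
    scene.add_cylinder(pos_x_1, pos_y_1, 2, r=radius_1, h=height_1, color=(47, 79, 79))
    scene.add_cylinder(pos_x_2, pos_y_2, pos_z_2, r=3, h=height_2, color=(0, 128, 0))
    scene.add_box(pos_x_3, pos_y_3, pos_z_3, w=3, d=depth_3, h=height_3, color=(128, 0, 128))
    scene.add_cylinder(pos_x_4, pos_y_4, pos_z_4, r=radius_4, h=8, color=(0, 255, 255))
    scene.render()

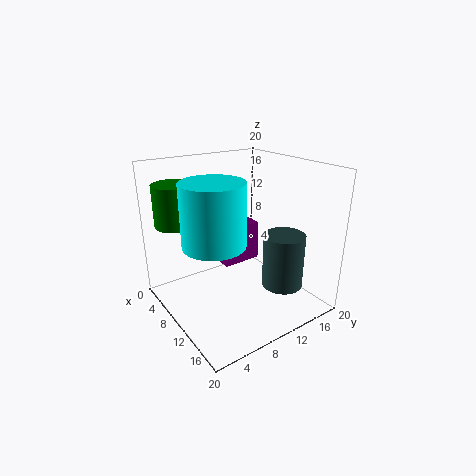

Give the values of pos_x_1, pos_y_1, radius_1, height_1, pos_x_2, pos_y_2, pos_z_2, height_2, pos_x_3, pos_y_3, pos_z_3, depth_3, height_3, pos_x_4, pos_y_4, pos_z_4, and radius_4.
pos_x_1 = 13, pos_y_1 = 16, radius_1 = 3, height_1 = 8, pos_x_2 = 3, pos_y_2 = 4, pos_z_2 = 11, height_2 = 6, pos_x_3 = 4, pos_y_3 = 10, pos_z_3 = 4, depth_3 = 6, height_3 = 6, pos_x_4 = 12, pos_y_4 = 5, pos_z_4 = 11, radius_4 = 4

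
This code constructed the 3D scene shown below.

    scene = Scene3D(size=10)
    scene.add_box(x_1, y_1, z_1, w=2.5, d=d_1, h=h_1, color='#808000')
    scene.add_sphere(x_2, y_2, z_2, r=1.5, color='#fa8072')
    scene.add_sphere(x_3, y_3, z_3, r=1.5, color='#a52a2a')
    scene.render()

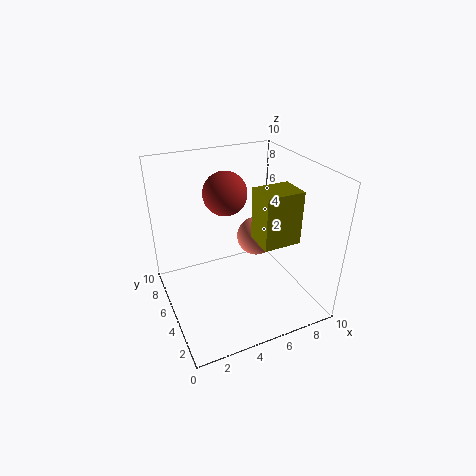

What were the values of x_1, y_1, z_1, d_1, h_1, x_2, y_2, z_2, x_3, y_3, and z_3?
x_1 = 5.5; y_1 = 2; z_1 = 5.5; d_1 = 2; h_1 = 3.5; x_2 = 7.5; y_2 = 7; z_2 = 3.5; x_3 = 4.5; y_3 = 6; z_3 = 8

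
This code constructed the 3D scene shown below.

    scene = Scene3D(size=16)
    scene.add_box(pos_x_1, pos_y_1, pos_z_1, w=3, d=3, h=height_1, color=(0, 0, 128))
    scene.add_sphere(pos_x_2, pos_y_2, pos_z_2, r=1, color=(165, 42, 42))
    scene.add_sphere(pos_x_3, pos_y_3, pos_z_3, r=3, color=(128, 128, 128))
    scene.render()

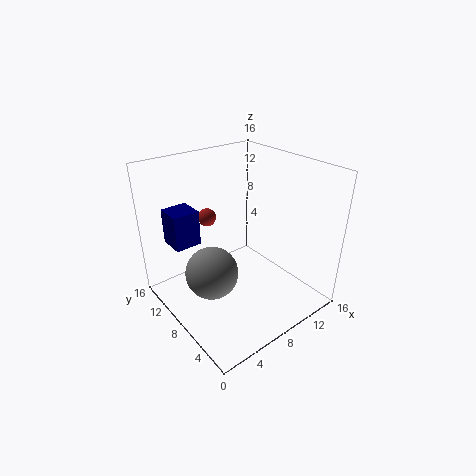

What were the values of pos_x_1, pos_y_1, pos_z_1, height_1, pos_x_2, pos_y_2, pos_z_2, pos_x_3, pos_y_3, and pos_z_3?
pos_x_1 = 2
pos_y_1 = 11
pos_z_1 = 7
height_1 = 4
pos_x_2 = 6
pos_y_2 = 11
pos_z_2 = 10
pos_x_3 = 5
pos_y_3 = 9
pos_z_3 = 4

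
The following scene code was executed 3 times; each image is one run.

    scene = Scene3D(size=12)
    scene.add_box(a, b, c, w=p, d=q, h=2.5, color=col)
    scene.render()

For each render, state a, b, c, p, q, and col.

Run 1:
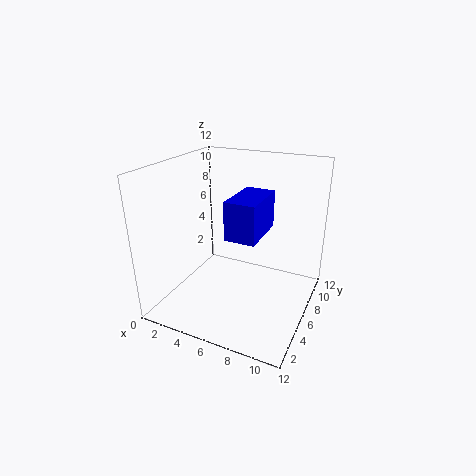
a = 7.75, b = 0.25, c = 8.75, p = 2, q = 3.5, col = 'blue'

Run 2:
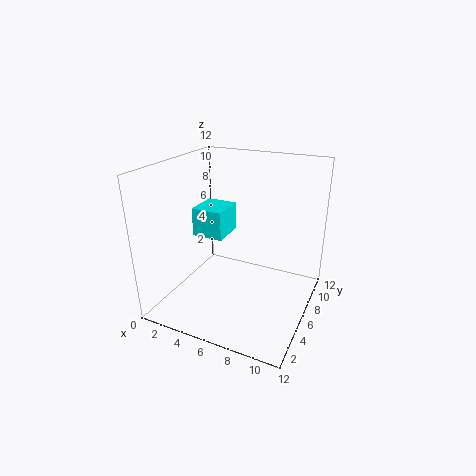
a = 1.75, b = 5.75, c = 5.5, p = 2.75, q = 3, col = 'cyan'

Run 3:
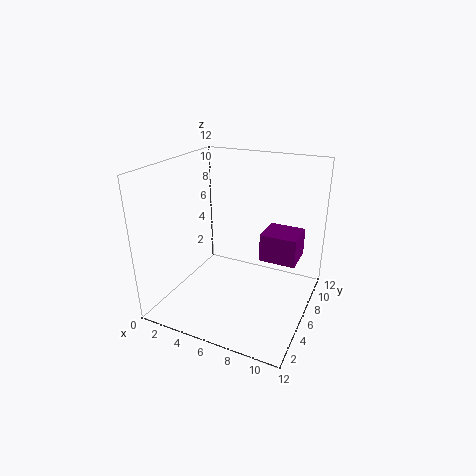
a = 7.25, b = 7.75, c = 3.25, p = 3.25, q = 3, col = 'purple'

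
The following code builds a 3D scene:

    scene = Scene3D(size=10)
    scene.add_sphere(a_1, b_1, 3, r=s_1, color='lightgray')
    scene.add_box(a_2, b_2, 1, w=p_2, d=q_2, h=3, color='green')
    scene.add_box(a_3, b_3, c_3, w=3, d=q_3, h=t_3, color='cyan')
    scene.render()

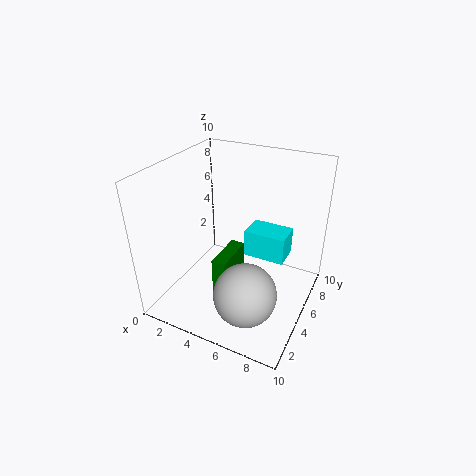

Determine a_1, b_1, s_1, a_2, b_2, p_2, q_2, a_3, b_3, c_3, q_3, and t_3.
a_1 = 7
b_1 = 2
s_1 = 2
a_2 = 4
b_2 = 3
p_2 = 1
q_2 = 3
a_3 = 5
b_3 = 6
c_3 = 3
q_3 = 2
t_3 = 2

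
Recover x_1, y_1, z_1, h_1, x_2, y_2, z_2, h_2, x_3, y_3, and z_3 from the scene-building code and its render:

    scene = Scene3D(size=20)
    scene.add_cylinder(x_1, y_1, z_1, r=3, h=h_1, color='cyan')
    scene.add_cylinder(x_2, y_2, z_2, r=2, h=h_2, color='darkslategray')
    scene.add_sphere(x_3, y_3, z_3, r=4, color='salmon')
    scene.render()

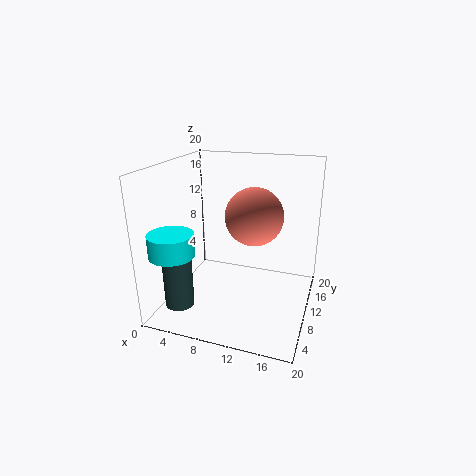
x_1 = 3
y_1 = 4
z_1 = 9
h_1 = 3
x_2 = 3
y_2 = 5
z_2 = 1
h_2 = 7
x_3 = 12
y_3 = 11
z_3 = 13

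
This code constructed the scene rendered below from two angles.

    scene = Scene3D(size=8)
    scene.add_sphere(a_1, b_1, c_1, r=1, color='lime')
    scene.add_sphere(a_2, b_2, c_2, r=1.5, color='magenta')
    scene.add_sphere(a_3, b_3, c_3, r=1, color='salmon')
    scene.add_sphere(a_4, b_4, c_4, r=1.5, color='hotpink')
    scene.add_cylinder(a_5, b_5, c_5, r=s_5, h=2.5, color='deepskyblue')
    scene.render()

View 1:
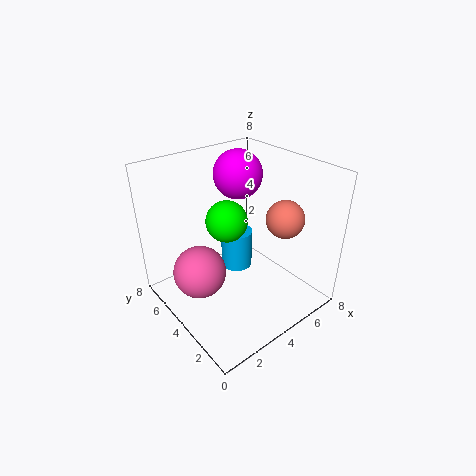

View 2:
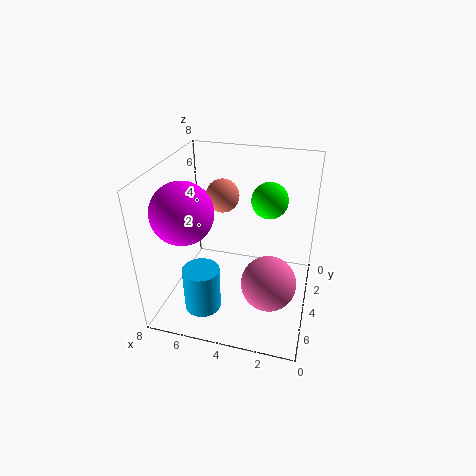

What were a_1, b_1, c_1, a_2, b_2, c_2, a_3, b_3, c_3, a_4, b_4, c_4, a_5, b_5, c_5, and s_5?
a_1 = 2.5
b_1 = 3
c_1 = 6
a_2 = 6
b_2 = 6.5
c_2 = 6.5
a_3 = 5.5
b_3 = 2
c_3 = 5.5
a_4 = 2
b_4 = 5
c_4 = 2
a_5 = 5.5
b_5 = 6
c_5 = 0.5
s_5 = 1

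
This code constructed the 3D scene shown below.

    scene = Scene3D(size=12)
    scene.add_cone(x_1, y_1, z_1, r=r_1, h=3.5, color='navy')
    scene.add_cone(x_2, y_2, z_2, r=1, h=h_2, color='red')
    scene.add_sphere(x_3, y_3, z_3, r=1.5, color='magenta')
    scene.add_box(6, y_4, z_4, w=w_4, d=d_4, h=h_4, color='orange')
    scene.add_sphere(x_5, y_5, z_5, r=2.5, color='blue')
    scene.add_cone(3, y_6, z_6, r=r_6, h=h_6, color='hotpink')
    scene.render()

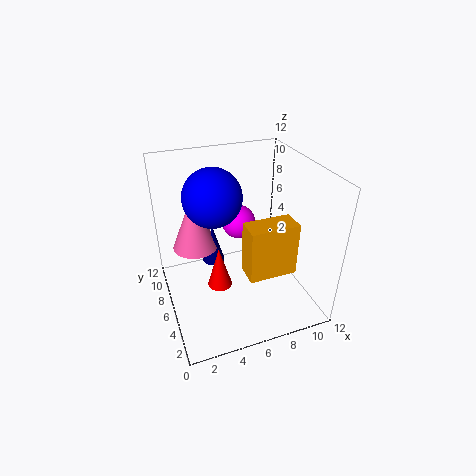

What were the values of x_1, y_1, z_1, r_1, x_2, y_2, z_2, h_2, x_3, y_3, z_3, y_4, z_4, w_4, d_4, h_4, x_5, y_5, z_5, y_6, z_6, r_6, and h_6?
x_1 = 4.5
y_1 = 8.5
z_1 = 2.5
r_1 = 1
x_2 = 4
y_2 = 5
z_2 = 2.5
h_2 = 3.5
x_3 = 7
y_3 = 8.5
z_3 = 6
y_4 = 3
z_4 = 3.5
w_4 = 4
d_4 = 2
h_4 = 4.5
x_5 = 4.5
y_5 = 8
z_5 = 9
y_6 = 9
z_6 = 4
r_6 = 2
h_6 = 5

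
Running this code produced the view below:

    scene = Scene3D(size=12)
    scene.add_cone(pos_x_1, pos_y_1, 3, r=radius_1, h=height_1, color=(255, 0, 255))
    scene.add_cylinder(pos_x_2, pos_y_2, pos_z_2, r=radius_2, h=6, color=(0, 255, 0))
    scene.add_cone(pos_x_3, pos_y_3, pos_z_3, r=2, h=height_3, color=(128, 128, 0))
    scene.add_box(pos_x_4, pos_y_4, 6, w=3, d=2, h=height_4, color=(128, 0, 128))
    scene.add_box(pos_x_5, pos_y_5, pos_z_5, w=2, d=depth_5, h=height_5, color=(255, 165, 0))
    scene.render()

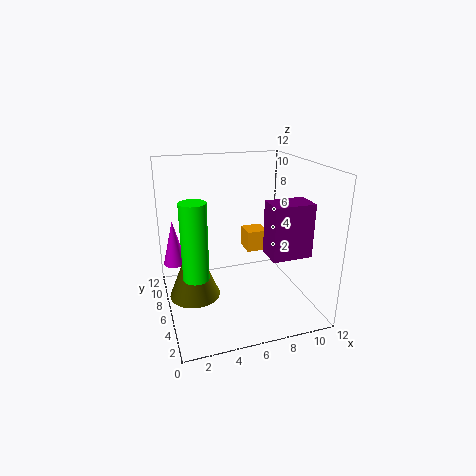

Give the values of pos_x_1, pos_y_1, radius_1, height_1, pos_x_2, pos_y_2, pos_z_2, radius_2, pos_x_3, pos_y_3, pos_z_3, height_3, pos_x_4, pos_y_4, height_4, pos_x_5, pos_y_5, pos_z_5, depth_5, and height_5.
pos_x_1 = 1, pos_y_1 = 9, radius_1 = 1, height_1 = 4, pos_x_2 = 2, pos_y_2 = 4, pos_z_2 = 4, radius_2 = 1, pos_x_3 = 2, pos_y_3 = 5, pos_z_3 = 2, height_3 = 5, pos_x_4 = 7, pos_y_4 = 1, height_4 = 4, pos_x_5 = 8, pos_y_5 = 9, pos_z_5 = 3, depth_5 = 2, height_5 = 2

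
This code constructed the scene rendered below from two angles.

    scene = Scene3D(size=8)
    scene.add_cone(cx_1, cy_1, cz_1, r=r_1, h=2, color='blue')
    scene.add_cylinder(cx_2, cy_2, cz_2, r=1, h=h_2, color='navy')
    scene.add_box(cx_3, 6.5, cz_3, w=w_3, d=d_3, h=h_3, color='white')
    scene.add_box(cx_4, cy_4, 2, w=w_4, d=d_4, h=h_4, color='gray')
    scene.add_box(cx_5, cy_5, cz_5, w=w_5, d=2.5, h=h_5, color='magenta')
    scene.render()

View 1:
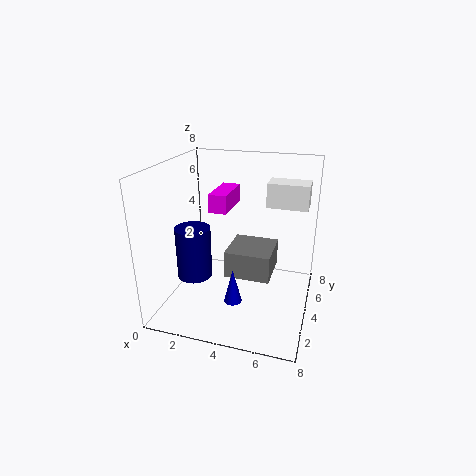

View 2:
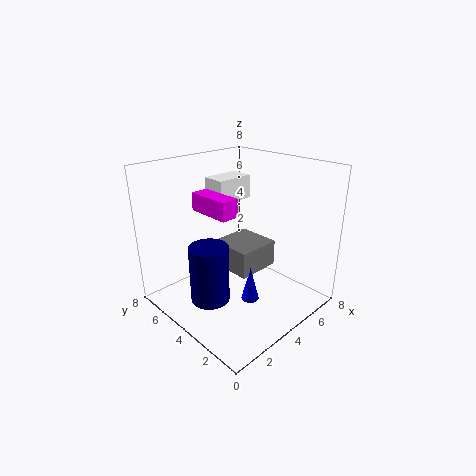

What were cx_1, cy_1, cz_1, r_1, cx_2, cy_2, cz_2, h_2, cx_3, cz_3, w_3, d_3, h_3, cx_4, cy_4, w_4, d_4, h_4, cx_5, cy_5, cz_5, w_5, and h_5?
cx_1 = 4
cy_1 = 3
cz_1 = 0.5
r_1 = 0.5
cx_2 = 1.5
cy_2 = 3.5
cz_2 = 1.5
h_2 = 3
cx_3 = 5
cz_3 = 5
w_3 = 2.5
d_3 = 1.5
h_3 = 1.5
cx_4 = 3.5
cy_4 = 3
w_4 = 2.5
d_4 = 2.5
h_4 = 1.5
cx_5 = 2.5
cy_5 = 3.5
cz_5 = 5.5
w_5 = 1
h_5 = 1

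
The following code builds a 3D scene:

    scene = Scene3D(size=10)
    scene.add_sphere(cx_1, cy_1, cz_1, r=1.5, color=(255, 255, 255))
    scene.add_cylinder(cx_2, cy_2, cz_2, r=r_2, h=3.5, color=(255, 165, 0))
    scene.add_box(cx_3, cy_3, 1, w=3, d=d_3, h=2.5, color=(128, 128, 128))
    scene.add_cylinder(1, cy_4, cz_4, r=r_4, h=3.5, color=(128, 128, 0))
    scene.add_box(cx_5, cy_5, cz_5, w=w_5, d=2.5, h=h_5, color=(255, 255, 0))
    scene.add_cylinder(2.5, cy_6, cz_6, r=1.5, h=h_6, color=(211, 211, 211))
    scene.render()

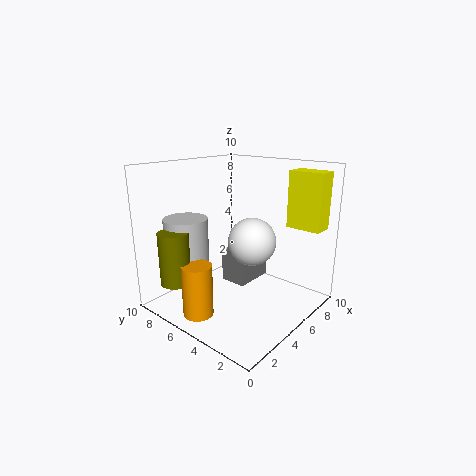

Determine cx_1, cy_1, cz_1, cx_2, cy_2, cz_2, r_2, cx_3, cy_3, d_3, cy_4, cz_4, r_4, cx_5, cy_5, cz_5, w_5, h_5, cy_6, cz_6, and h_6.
cx_1 = 4
cy_1 = 3
cz_1 = 5.5
cx_2 = 1.5
cy_2 = 5.5
cz_2 = 0.5
r_2 = 1
cx_3 = 5.5
cy_3 = 5
d_3 = 2
cy_4 = 7
cz_4 = 2.5
r_4 = 1
cx_5 = 8
cy_5 = 0.5
cz_5 = 5.5
w_5 = 1.5
h_5 = 4
cy_6 = 7.5
cz_6 = 2
h_6 = 4.5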